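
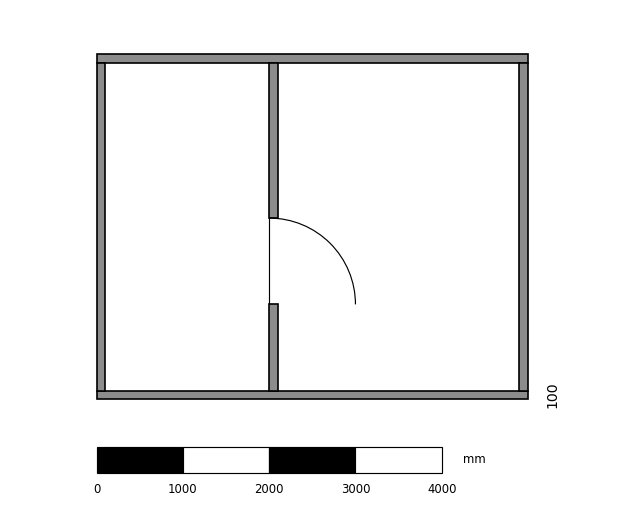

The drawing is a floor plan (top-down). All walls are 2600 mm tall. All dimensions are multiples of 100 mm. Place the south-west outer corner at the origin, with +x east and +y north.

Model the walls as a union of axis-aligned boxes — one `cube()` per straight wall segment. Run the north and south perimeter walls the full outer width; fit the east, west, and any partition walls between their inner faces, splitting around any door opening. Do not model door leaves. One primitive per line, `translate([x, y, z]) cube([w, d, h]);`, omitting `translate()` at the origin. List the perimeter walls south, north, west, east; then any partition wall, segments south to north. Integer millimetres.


cube([5000, 100, 2600]);
translate([0, 3900, 0]) cube([5000, 100, 2600]);
translate([0, 100, 0]) cube([100, 3800, 2600]);
translate([4900, 100, 0]) cube([100, 3800, 2600]);
translate([2000, 100, 0]) cube([100, 1000, 2600]);
translate([2000, 2100, 0]) cube([100, 1800, 2600]);


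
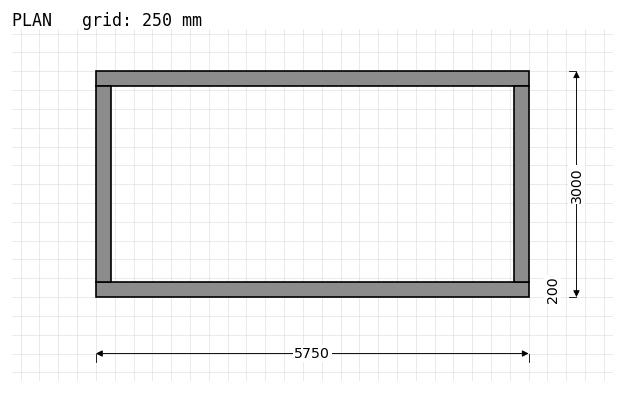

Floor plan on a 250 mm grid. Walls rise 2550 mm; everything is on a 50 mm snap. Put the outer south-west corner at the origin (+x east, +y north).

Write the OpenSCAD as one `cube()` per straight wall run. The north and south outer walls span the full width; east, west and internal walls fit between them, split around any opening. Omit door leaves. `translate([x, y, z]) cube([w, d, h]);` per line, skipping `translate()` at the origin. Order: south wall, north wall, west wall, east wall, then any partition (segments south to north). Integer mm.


cube([5750, 200, 2550]);
translate([0, 2800, 0]) cube([5750, 200, 2550]);
translate([0, 200, 0]) cube([200, 2600, 2550]);
translate([5550, 200, 0]) cube([200, 2600, 2550]);


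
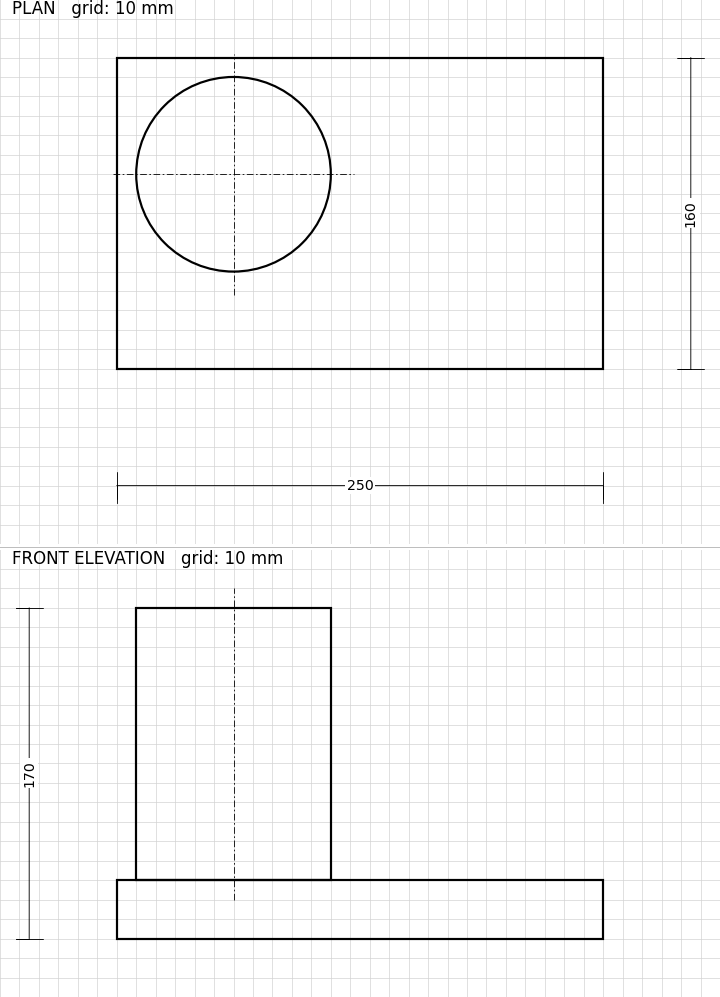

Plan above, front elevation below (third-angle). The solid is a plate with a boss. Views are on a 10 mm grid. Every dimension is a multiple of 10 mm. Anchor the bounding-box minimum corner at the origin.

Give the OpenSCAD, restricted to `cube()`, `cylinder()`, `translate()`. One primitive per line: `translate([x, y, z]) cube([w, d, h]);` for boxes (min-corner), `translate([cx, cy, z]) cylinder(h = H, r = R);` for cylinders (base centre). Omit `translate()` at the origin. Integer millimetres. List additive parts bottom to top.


cube([250, 160, 30]);
translate([60, 100, 30]) cylinder(h = 140, r = 50);


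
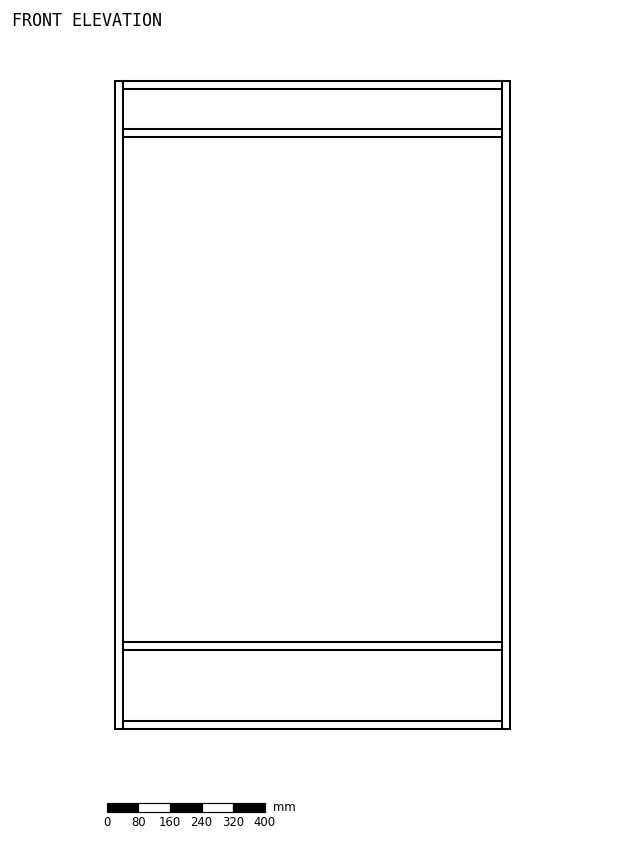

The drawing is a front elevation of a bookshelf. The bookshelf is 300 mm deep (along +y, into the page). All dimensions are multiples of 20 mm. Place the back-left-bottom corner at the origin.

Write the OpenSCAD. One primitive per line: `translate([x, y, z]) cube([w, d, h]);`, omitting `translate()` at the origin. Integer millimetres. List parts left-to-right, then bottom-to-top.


cube([20, 300, 1640]);
translate([20, 0, 0]) cube([960, 300, 20]);
translate([20, 0, 200]) cube([960, 300, 20]);
translate([20, 0, 1500]) cube([960, 300, 20]);
translate([20, 0, 1620]) cube([960, 300, 20]);
translate([980, 0, 0]) cube([20, 300, 1640]);


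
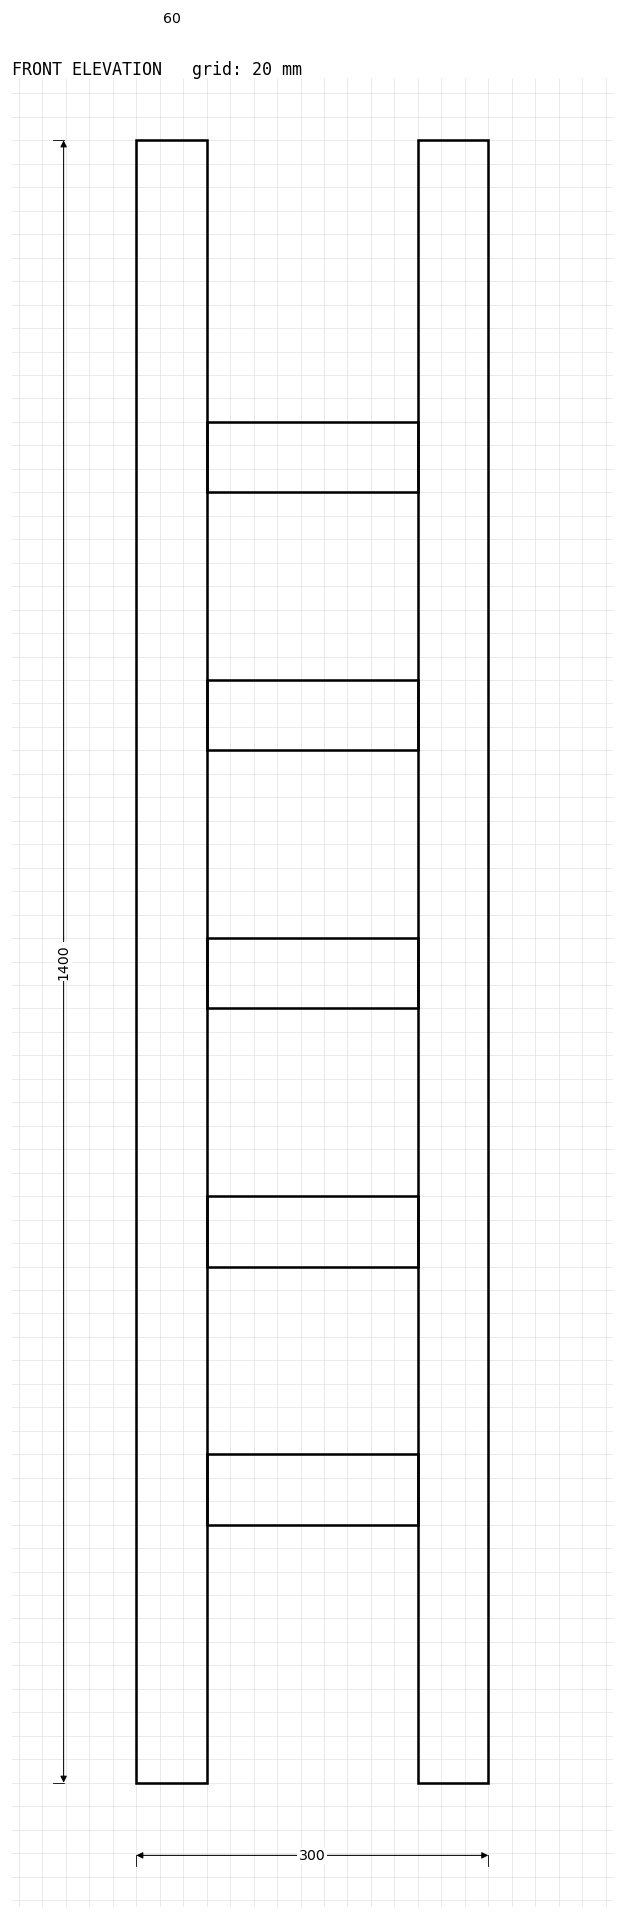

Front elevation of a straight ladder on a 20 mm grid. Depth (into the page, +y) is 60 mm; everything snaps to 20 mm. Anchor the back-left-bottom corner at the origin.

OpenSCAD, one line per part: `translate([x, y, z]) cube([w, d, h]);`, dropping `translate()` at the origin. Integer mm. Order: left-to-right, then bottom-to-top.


cube([60, 60, 1400]);
translate([60, 0, 220]) cube([180, 60, 60]);
translate([60, 0, 440]) cube([180, 60, 60]);
translate([60, 0, 660]) cube([180, 60, 60]);
translate([60, 0, 880]) cube([180, 60, 60]);
translate([60, 0, 1100]) cube([180, 60, 60]);
translate([240, 0, 0]) cube([60, 60, 1400]);


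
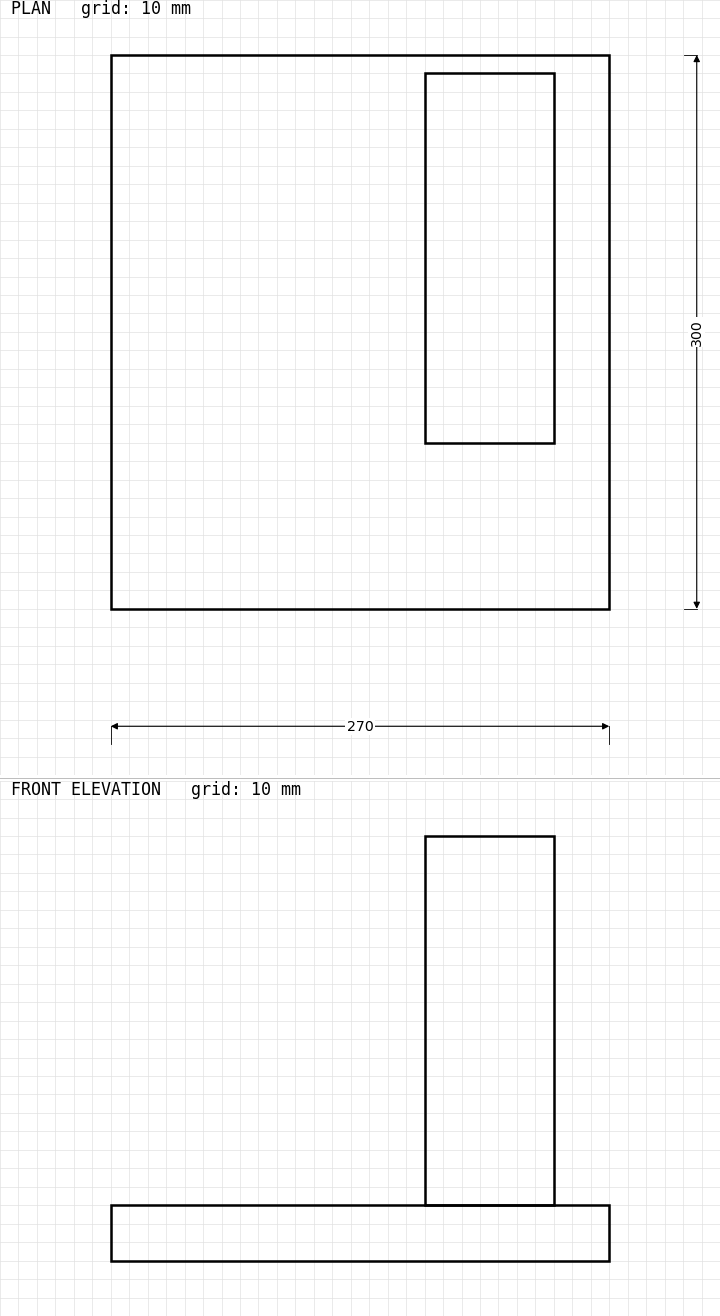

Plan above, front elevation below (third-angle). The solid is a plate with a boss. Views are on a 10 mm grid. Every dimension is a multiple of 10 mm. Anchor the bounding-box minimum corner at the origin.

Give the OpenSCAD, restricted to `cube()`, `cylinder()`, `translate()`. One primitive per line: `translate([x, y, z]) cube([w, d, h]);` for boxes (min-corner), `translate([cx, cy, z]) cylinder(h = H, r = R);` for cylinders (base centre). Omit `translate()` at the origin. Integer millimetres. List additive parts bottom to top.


cube([270, 300, 30]);
translate([170, 90, 30]) cube([70, 200, 200]);


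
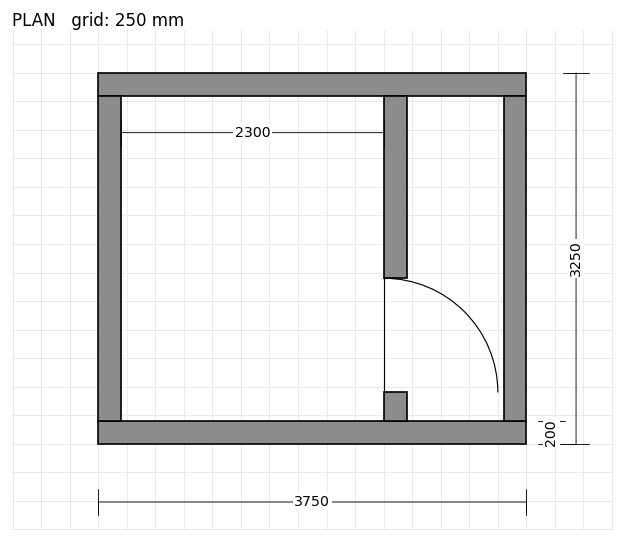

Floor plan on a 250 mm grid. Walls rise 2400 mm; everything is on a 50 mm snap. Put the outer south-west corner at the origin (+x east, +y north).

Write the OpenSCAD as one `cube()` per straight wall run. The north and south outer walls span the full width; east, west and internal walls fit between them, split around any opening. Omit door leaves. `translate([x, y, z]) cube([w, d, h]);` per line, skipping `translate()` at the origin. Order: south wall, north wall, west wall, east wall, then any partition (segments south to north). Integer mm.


cube([3750, 200, 2400]);
translate([0, 3050, 0]) cube([3750, 200, 2400]);
translate([0, 200, 0]) cube([200, 2850, 2400]);
translate([3550, 200, 0]) cube([200, 2850, 2400]);
translate([2500, 200, 0]) cube([200, 250, 2400]);
translate([2500, 1450, 0]) cube([200, 1600, 2400]);


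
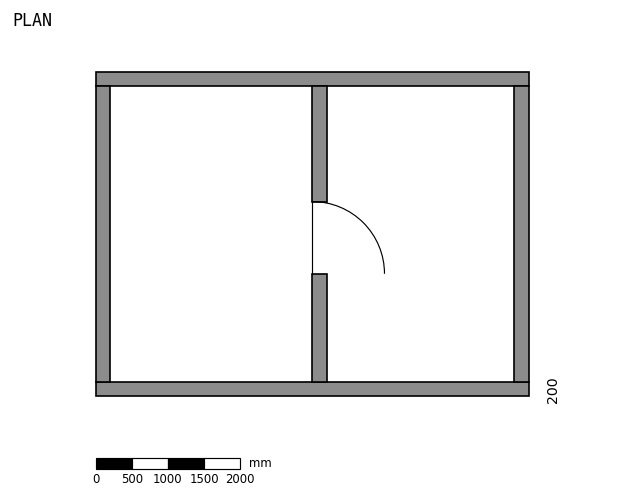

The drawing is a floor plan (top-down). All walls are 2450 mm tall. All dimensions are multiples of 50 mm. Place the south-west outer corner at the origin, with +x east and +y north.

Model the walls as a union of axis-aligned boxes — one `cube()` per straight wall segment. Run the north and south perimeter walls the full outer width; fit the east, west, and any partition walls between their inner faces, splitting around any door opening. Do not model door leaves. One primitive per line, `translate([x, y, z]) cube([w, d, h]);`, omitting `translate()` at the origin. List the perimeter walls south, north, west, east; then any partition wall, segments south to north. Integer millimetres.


cube([6000, 200, 2450]);
translate([0, 4300, 0]) cube([6000, 200, 2450]);
translate([0, 200, 0]) cube([200, 4100, 2450]);
translate([5800, 200, 0]) cube([200, 4100, 2450]);
translate([3000, 200, 0]) cube([200, 1500, 2450]);
translate([3000, 2700, 0]) cube([200, 1600, 2450]);


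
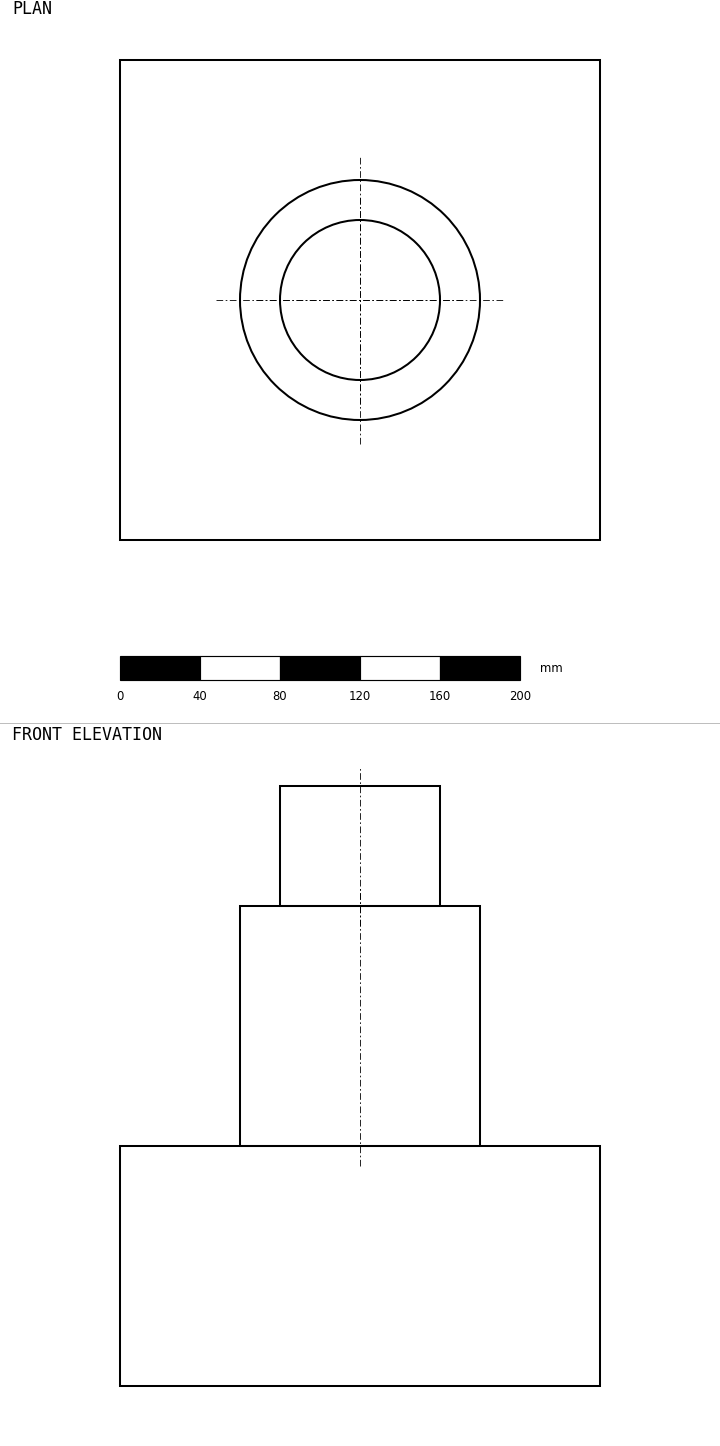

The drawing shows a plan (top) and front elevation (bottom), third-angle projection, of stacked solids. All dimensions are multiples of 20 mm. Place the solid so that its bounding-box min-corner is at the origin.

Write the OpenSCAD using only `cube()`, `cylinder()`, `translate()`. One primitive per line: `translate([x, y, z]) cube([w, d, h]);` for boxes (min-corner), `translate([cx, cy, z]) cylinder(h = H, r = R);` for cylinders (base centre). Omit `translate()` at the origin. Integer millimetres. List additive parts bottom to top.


cube([240, 240, 120]);
translate([120, 120, 120]) cylinder(h = 120, r = 60);
translate([120, 120, 240]) cylinder(h = 60, r = 40);


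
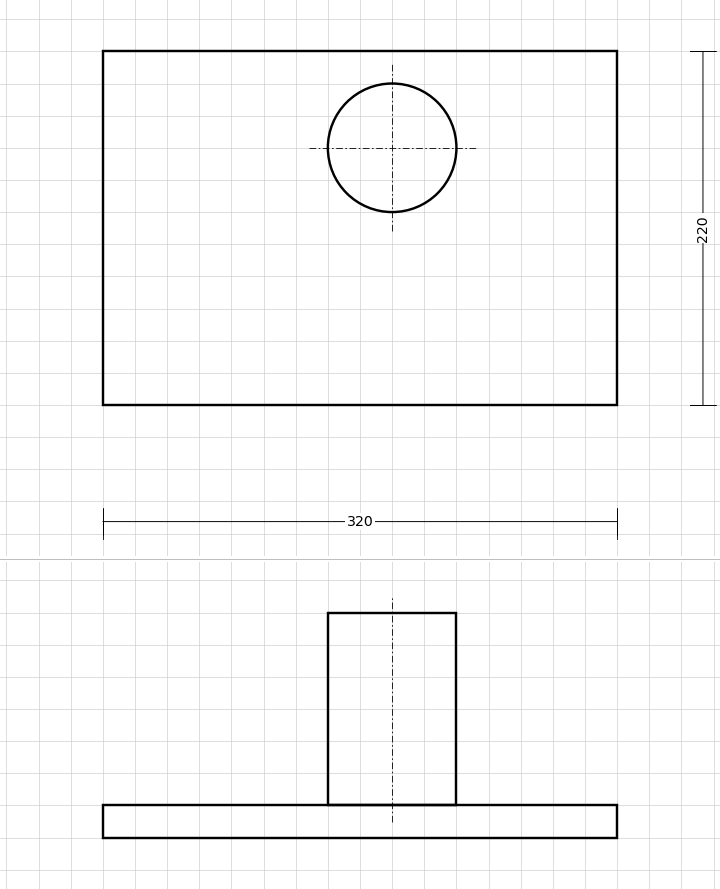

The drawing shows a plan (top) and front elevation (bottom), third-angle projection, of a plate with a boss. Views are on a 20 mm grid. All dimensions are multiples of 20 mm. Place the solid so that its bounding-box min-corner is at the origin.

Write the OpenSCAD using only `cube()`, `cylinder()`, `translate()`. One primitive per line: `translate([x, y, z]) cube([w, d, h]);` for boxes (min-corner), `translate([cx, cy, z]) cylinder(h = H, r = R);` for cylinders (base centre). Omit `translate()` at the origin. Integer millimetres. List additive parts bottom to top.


cube([320, 220, 20]);
translate([180, 160, 20]) cylinder(h = 120, r = 40);


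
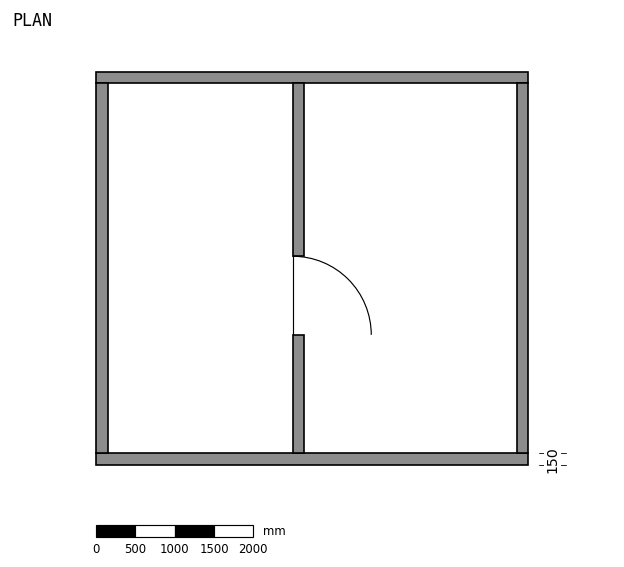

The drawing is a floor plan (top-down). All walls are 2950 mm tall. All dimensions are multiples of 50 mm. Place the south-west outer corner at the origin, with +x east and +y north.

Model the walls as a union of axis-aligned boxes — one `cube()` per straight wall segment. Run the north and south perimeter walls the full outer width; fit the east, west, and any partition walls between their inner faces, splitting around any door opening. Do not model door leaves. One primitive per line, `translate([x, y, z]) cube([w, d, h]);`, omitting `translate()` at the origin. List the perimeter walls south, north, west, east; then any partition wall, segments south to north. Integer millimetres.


cube([5500, 150, 2950]);
translate([0, 4850, 0]) cube([5500, 150, 2950]);
translate([0, 150, 0]) cube([150, 4700, 2950]);
translate([5350, 150, 0]) cube([150, 4700, 2950]);
translate([2500, 150, 0]) cube([150, 1500, 2950]);
translate([2500, 2650, 0]) cube([150, 2200, 2950]);


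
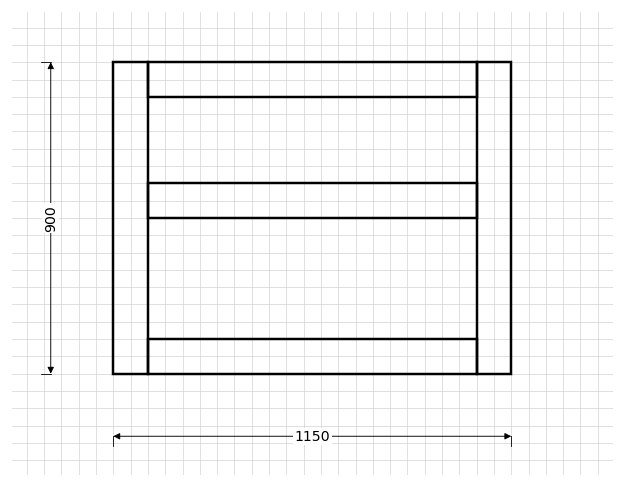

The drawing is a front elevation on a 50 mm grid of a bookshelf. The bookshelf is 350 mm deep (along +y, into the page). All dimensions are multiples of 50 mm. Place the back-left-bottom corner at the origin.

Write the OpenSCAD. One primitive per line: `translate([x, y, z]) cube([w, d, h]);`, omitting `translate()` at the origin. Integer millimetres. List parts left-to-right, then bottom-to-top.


cube([100, 350, 900]);
translate([100, 0, 0]) cube([950, 350, 100]);
translate([100, 0, 450]) cube([950, 350, 100]);
translate([100, 0, 800]) cube([950, 350, 100]);
translate([1050, 0, 0]) cube([100, 350, 900]);


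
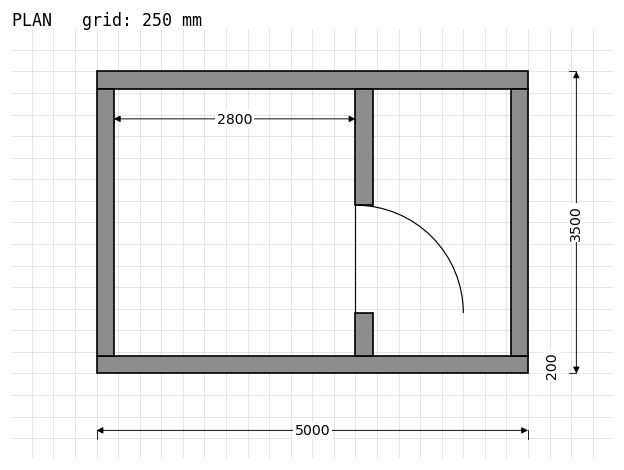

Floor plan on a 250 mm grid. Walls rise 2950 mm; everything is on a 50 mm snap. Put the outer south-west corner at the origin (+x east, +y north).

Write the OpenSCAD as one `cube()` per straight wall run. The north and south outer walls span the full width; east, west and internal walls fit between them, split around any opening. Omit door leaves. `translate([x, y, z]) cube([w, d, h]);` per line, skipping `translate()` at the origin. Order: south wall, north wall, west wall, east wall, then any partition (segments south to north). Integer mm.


cube([5000, 200, 2950]);
translate([0, 3300, 0]) cube([5000, 200, 2950]);
translate([0, 200, 0]) cube([200, 3100, 2950]);
translate([4800, 200, 0]) cube([200, 3100, 2950]);
translate([3000, 200, 0]) cube([200, 500, 2950]);
translate([3000, 1950, 0]) cube([200, 1350, 2950]);


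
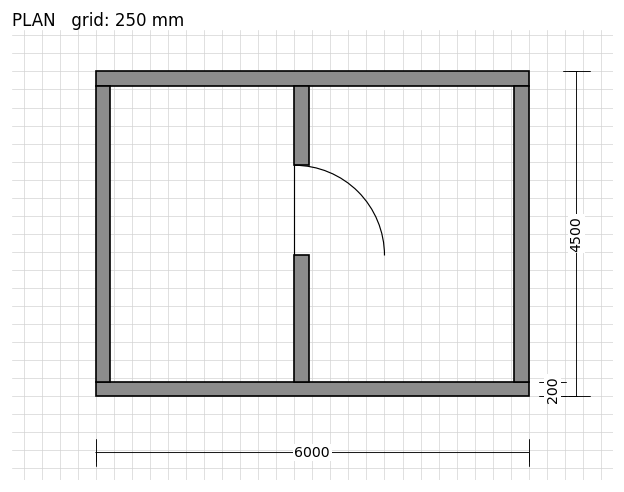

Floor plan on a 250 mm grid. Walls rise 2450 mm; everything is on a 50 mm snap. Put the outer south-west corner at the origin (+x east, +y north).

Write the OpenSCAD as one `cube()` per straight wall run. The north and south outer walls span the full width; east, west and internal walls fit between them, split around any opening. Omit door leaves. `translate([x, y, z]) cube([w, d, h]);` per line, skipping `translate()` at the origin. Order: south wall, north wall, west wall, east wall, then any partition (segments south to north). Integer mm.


cube([6000, 200, 2450]);
translate([0, 4300, 0]) cube([6000, 200, 2450]);
translate([0, 200, 0]) cube([200, 4100, 2450]);
translate([5800, 200, 0]) cube([200, 4100, 2450]);
translate([2750, 200, 0]) cube([200, 1750, 2450]);
translate([2750, 3200, 0]) cube([200, 1100, 2450]);


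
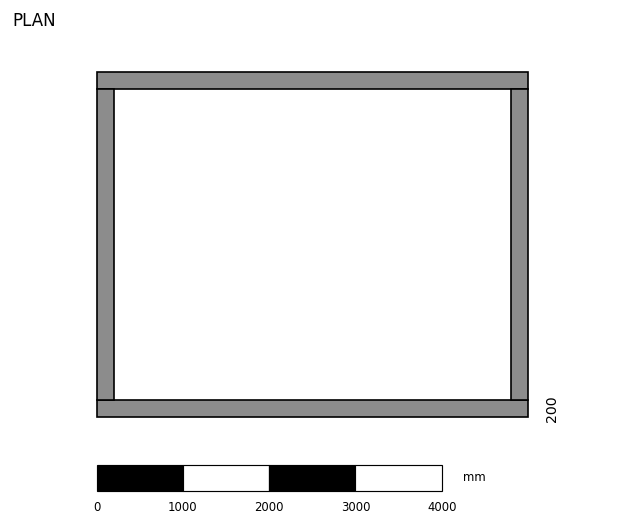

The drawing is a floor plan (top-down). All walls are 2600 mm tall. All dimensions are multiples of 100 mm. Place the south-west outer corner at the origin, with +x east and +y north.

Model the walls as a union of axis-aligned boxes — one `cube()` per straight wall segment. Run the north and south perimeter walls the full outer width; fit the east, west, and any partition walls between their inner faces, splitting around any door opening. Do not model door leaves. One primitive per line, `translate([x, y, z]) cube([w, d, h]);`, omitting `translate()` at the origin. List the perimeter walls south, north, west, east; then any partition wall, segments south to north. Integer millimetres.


cube([5000, 200, 2600]);
translate([0, 3800, 0]) cube([5000, 200, 2600]);
translate([0, 200, 0]) cube([200, 3600, 2600]);
translate([4800, 200, 0]) cube([200, 3600, 2600]);


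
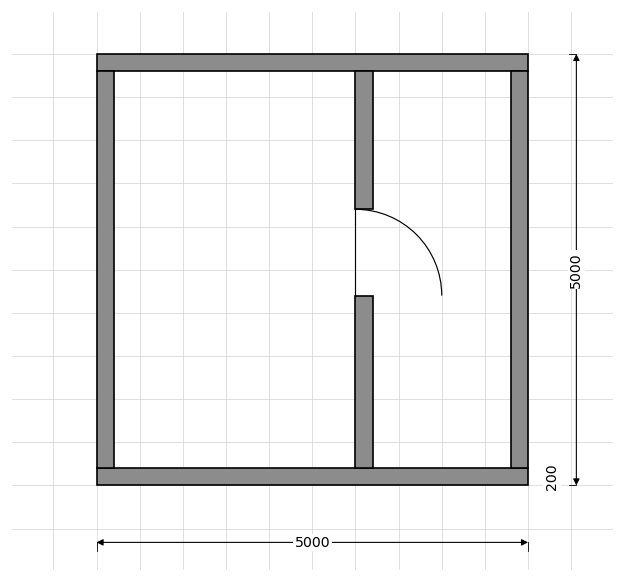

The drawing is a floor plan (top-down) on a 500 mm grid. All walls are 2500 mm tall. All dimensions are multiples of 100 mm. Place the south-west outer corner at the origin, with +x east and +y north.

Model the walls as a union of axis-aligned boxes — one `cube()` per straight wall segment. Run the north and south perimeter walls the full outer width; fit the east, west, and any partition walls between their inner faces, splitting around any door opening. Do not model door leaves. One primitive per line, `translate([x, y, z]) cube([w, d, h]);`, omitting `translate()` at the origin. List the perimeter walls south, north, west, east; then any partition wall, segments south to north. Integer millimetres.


cube([5000, 200, 2500]);
translate([0, 4800, 0]) cube([5000, 200, 2500]);
translate([0, 200, 0]) cube([200, 4600, 2500]);
translate([4800, 200, 0]) cube([200, 4600, 2500]);
translate([3000, 200, 0]) cube([200, 2000, 2500]);
translate([3000, 3200, 0]) cube([200, 1600, 2500]);


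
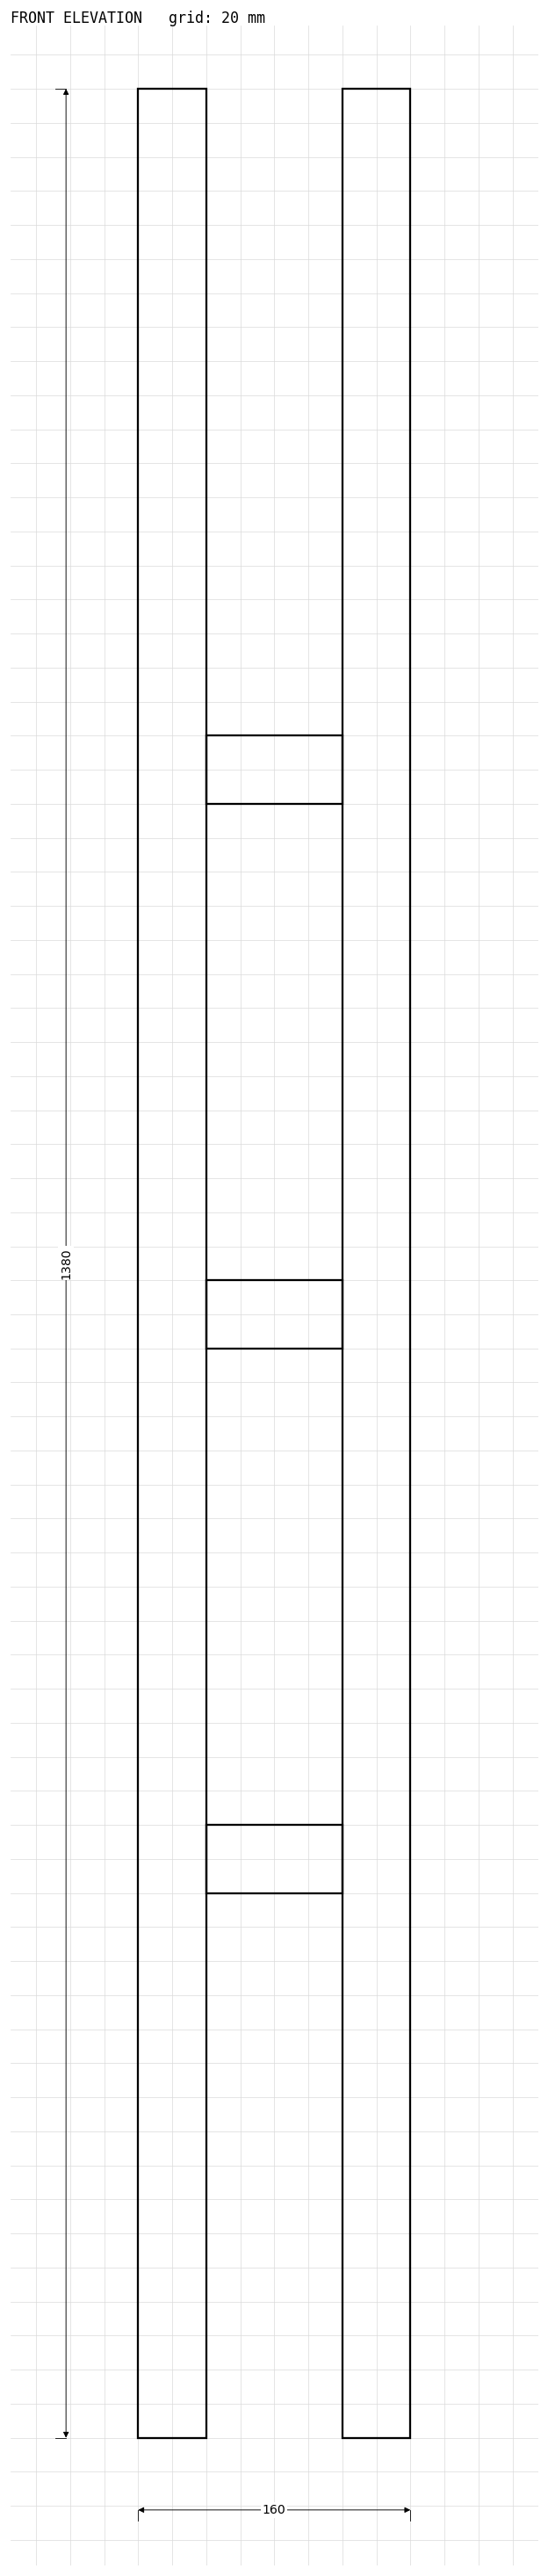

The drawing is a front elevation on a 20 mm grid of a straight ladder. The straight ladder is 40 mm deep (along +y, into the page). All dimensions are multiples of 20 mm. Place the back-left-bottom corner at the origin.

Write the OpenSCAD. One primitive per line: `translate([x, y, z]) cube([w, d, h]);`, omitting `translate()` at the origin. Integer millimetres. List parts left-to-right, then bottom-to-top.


cube([40, 40, 1380]);
translate([40, 0, 320]) cube([80, 40, 40]);
translate([40, 0, 640]) cube([80, 40, 40]);
translate([40, 0, 960]) cube([80, 40, 40]);
translate([120, 0, 0]) cube([40, 40, 1380]);


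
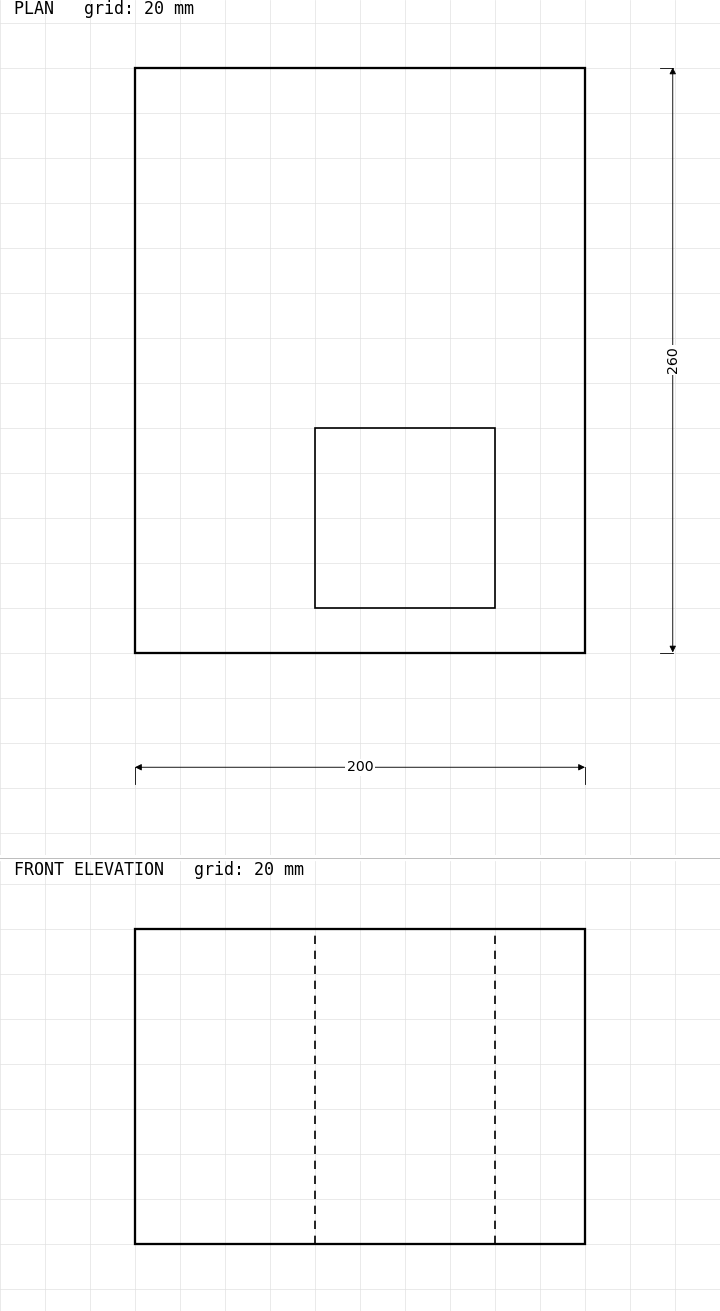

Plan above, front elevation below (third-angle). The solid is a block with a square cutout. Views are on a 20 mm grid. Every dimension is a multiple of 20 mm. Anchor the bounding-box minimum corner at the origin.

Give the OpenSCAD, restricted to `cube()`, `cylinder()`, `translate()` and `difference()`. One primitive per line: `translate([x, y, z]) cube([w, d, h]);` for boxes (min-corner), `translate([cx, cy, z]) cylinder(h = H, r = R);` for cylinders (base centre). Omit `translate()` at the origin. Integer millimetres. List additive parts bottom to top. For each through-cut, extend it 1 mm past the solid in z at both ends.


difference() {
  cube([200, 260, 140]);
  translate([80, 20, -1]) cube([80, 80, 142]);
}


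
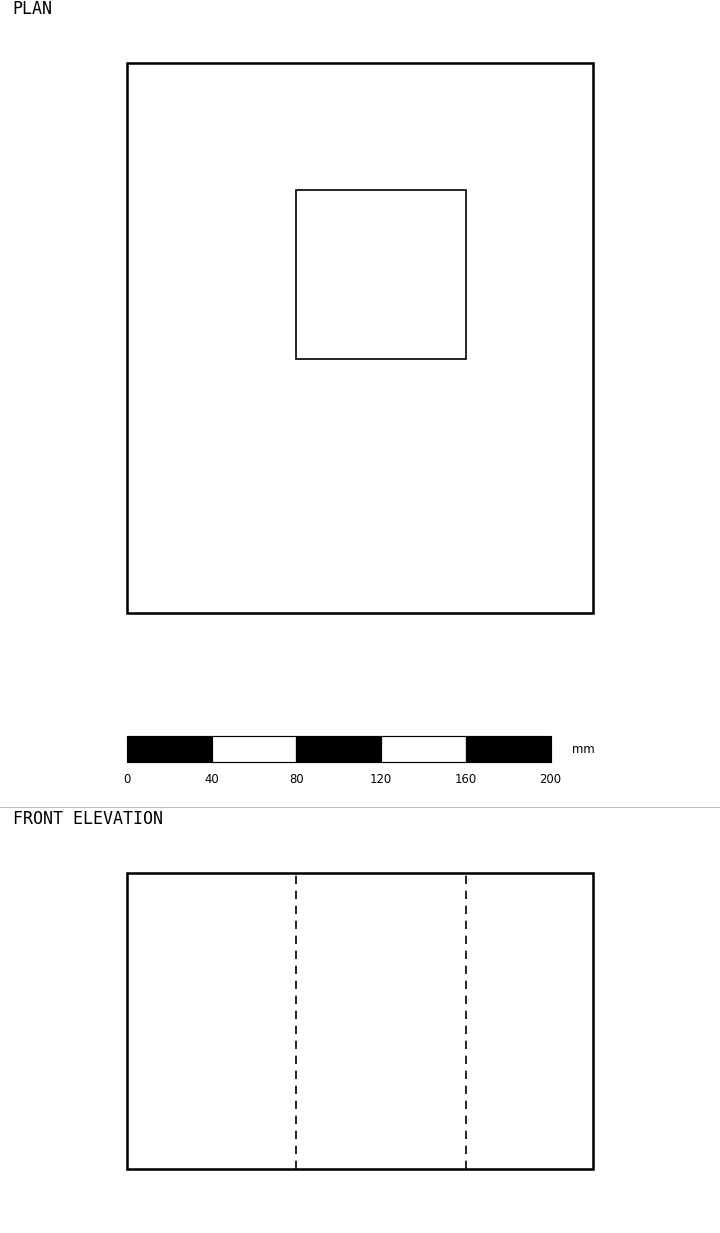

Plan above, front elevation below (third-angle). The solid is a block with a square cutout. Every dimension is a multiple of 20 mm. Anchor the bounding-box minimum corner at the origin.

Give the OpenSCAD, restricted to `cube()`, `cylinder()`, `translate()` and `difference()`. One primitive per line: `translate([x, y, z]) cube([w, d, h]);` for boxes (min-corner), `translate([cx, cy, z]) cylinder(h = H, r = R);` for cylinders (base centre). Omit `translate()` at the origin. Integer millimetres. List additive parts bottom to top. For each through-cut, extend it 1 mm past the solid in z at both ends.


difference() {
  cube([220, 260, 140]);
  translate([80, 120, -1]) cube([80, 80, 142]);
}


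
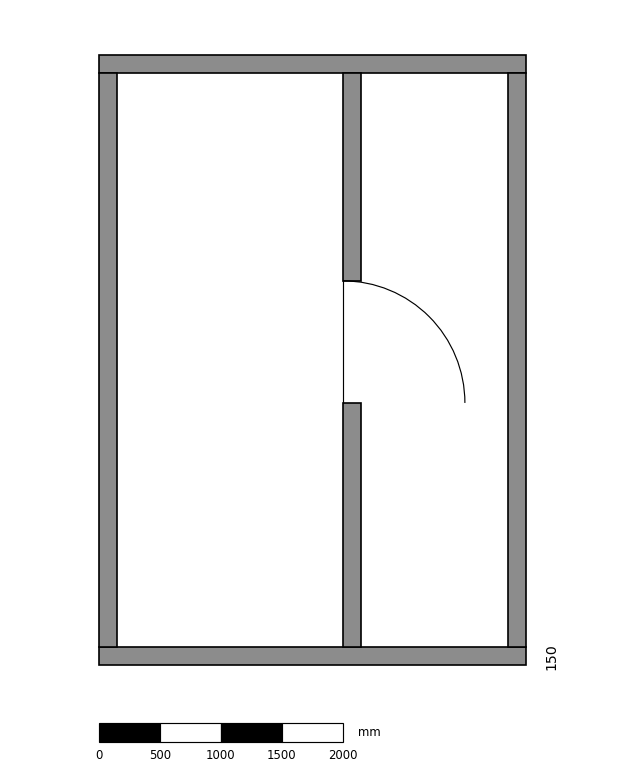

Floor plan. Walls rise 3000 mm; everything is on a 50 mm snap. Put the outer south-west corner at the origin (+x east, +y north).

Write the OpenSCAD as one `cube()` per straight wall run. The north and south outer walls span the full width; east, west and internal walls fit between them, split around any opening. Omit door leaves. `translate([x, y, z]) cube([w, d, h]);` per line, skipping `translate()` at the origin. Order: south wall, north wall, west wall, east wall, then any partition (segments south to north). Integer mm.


cube([3500, 150, 3000]);
translate([0, 4850, 0]) cube([3500, 150, 3000]);
translate([0, 150, 0]) cube([150, 4700, 3000]);
translate([3350, 150, 0]) cube([150, 4700, 3000]);
translate([2000, 150, 0]) cube([150, 2000, 3000]);
translate([2000, 3150, 0]) cube([150, 1700, 3000]);


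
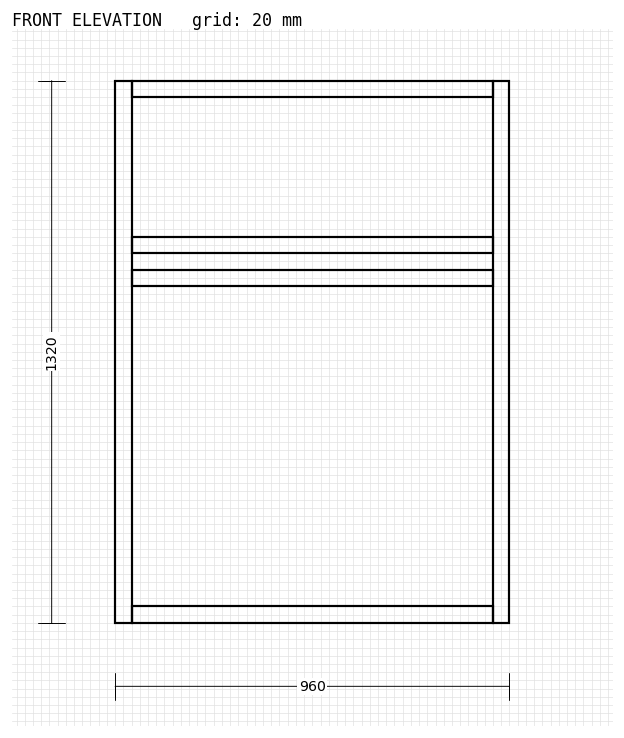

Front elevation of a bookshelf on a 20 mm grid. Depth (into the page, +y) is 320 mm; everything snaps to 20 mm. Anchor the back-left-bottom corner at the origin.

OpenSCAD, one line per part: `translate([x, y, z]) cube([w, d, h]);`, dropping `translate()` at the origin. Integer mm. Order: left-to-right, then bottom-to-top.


cube([40, 320, 1320]);
translate([40, 0, 0]) cube([880, 320, 40]);
translate([40, 0, 820]) cube([880, 320, 40]);
translate([40, 0, 900]) cube([880, 320, 40]);
translate([40, 0, 1280]) cube([880, 320, 40]);
translate([920, 0, 0]) cube([40, 320, 1320]);


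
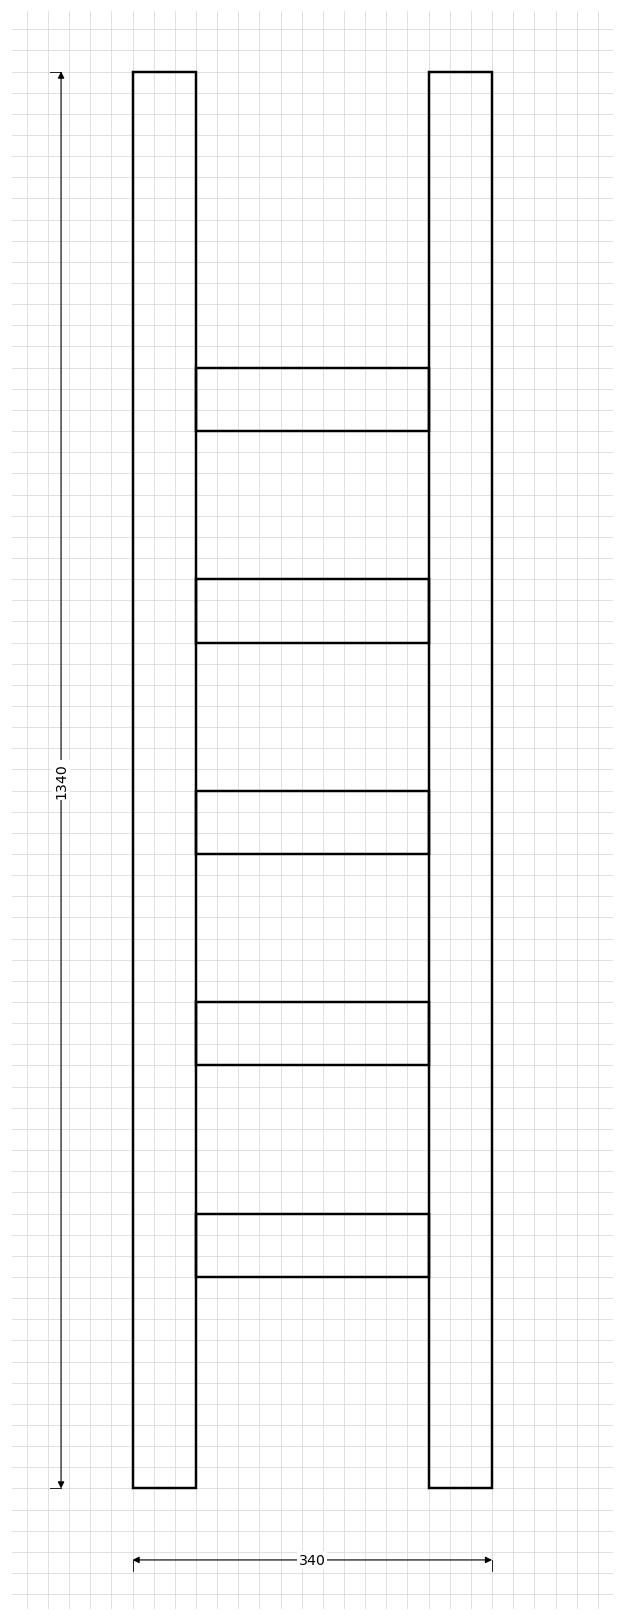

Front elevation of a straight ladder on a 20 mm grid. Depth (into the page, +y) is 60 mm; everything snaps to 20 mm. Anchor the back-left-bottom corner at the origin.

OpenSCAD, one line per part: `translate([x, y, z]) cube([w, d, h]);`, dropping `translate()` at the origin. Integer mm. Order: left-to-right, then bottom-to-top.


cube([60, 60, 1340]);
translate([60, 0, 200]) cube([220, 60, 60]);
translate([60, 0, 400]) cube([220, 60, 60]);
translate([60, 0, 600]) cube([220, 60, 60]);
translate([60, 0, 800]) cube([220, 60, 60]);
translate([60, 0, 1000]) cube([220, 60, 60]);
translate([280, 0, 0]) cube([60, 60, 1340]);


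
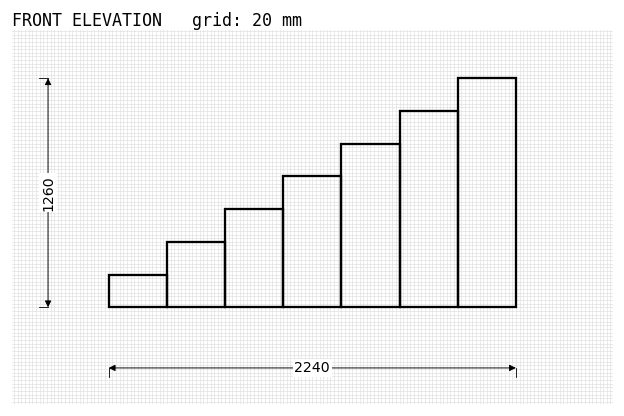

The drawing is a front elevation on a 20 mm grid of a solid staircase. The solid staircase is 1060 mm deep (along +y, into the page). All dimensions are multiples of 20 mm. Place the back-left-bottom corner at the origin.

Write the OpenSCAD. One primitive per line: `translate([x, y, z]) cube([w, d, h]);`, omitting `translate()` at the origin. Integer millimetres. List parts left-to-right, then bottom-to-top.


cube([320, 1060, 180]);
translate([320, 0, 0]) cube([320, 1060, 360]);
translate([640, 0, 0]) cube([320, 1060, 540]);
translate([960, 0, 0]) cube([320, 1060, 720]);
translate([1280, 0, 0]) cube([320, 1060, 900]);
translate([1600, 0, 0]) cube([320, 1060, 1080]);
translate([1920, 0, 0]) cube([320, 1060, 1260]);


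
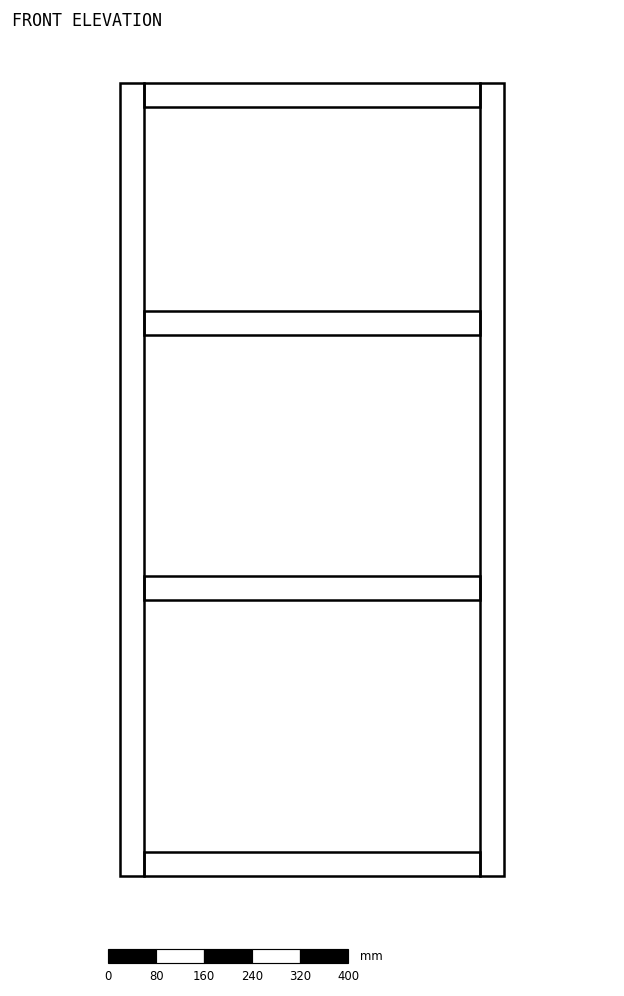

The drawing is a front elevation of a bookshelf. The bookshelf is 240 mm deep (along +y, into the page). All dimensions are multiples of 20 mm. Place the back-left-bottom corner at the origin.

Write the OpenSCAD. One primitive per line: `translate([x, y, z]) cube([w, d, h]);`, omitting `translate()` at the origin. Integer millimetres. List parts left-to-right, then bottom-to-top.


cube([40, 240, 1320]);
translate([40, 0, 0]) cube([560, 240, 40]);
translate([40, 0, 460]) cube([560, 240, 40]);
translate([40, 0, 900]) cube([560, 240, 40]);
translate([40, 0, 1280]) cube([560, 240, 40]);
translate([600, 0, 0]) cube([40, 240, 1320]);


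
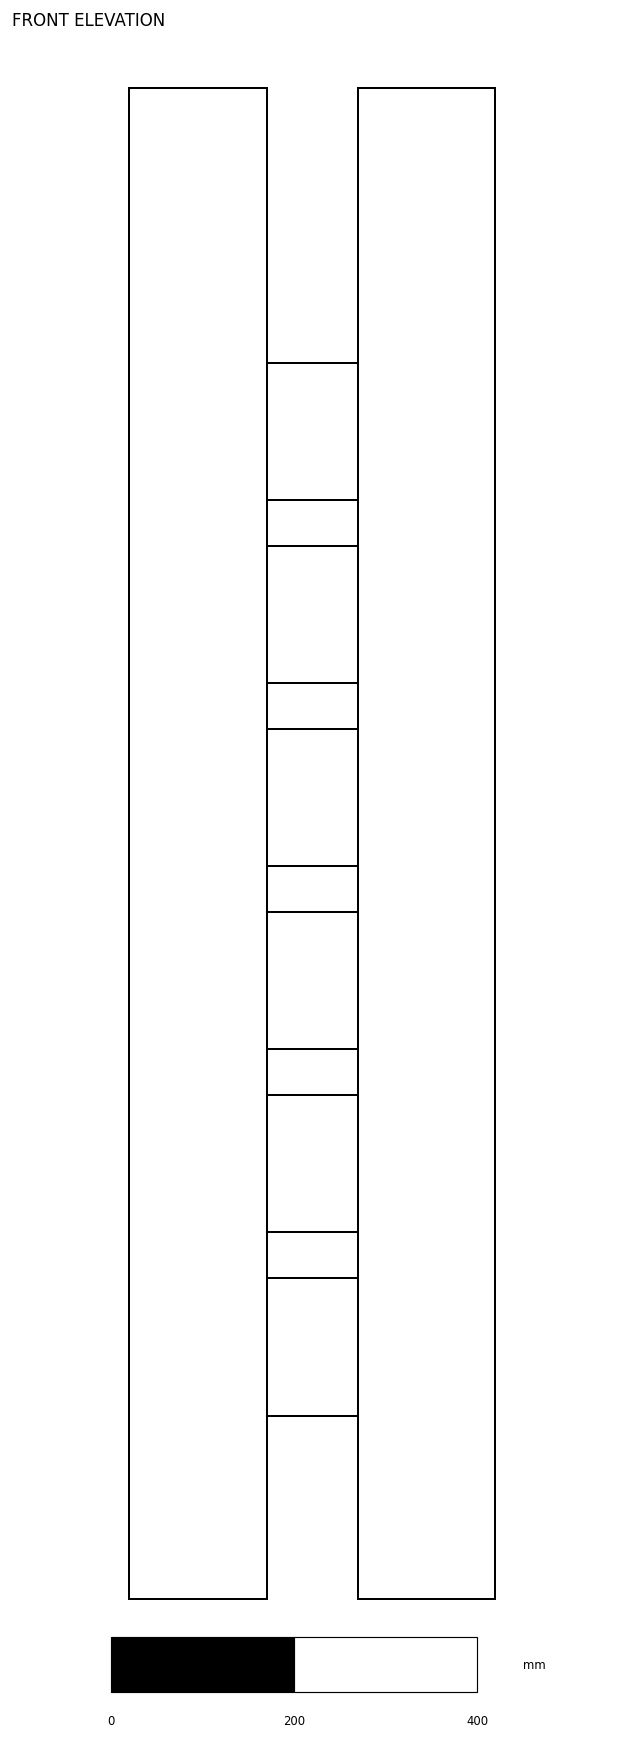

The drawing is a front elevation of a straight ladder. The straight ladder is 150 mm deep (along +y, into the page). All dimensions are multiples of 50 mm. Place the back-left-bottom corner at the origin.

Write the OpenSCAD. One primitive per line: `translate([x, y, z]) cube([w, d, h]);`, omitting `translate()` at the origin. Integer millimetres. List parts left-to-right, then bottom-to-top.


cube([150, 150, 1650]);
translate([150, 0, 200]) cube([100, 150, 150]);
translate([150, 0, 400]) cube([100, 150, 150]);
translate([150, 0, 600]) cube([100, 150, 150]);
translate([150, 0, 800]) cube([100, 150, 150]);
translate([150, 0, 1000]) cube([100, 150, 150]);
translate([150, 0, 1200]) cube([100, 150, 150]);
translate([250, 0, 0]) cube([150, 150, 1650]);


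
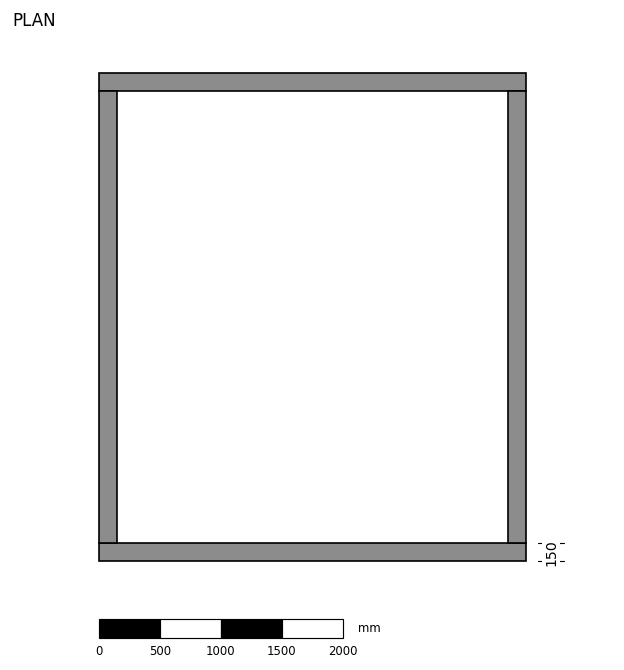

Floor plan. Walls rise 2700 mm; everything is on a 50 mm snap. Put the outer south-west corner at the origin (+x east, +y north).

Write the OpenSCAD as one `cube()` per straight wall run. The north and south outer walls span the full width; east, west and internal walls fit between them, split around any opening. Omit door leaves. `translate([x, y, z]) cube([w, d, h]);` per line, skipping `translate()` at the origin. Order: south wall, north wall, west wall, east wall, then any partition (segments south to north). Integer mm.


cube([3500, 150, 2700]);
translate([0, 3850, 0]) cube([3500, 150, 2700]);
translate([0, 150, 0]) cube([150, 3700, 2700]);
translate([3350, 150, 0]) cube([150, 3700, 2700]);


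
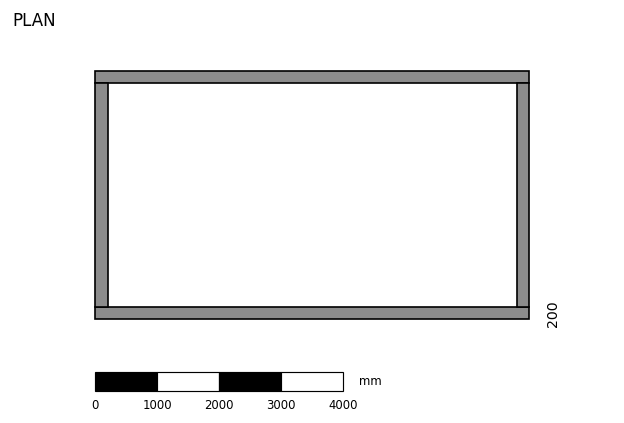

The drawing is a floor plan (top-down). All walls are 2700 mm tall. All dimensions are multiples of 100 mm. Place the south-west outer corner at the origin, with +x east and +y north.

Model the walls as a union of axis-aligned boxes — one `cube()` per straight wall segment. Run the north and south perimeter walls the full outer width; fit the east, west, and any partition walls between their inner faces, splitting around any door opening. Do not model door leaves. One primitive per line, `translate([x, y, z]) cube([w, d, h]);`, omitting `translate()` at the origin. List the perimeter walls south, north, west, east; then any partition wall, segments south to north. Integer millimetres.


cube([7000, 200, 2700]);
translate([0, 3800, 0]) cube([7000, 200, 2700]);
translate([0, 200, 0]) cube([200, 3600, 2700]);
translate([6800, 200, 0]) cube([200, 3600, 2700]);


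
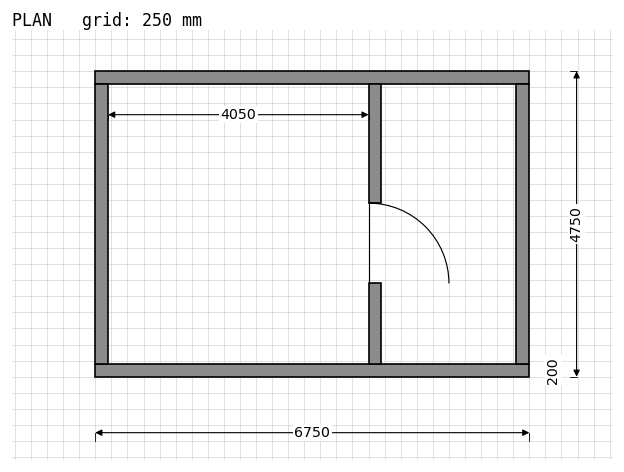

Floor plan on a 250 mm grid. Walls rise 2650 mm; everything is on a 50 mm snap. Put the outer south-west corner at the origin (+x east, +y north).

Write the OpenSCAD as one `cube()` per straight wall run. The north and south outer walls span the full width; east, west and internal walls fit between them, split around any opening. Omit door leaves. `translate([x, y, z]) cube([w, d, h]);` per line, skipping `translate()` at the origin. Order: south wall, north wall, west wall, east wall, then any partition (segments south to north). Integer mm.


cube([6750, 200, 2650]);
translate([0, 4550, 0]) cube([6750, 200, 2650]);
translate([0, 200, 0]) cube([200, 4350, 2650]);
translate([6550, 200, 0]) cube([200, 4350, 2650]);
translate([4250, 200, 0]) cube([200, 1250, 2650]);
translate([4250, 2700, 0]) cube([200, 1850, 2650]);


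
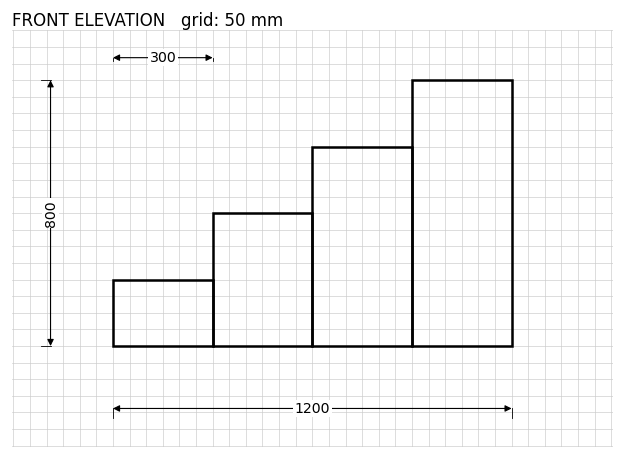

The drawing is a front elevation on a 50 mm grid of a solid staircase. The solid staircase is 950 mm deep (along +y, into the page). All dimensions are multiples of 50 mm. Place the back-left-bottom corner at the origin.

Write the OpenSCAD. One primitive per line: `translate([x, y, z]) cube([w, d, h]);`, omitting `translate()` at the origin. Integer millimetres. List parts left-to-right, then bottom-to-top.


cube([300, 950, 200]);
translate([300, 0, 0]) cube([300, 950, 400]);
translate([600, 0, 0]) cube([300, 950, 600]);
translate([900, 0, 0]) cube([300, 950, 800]);


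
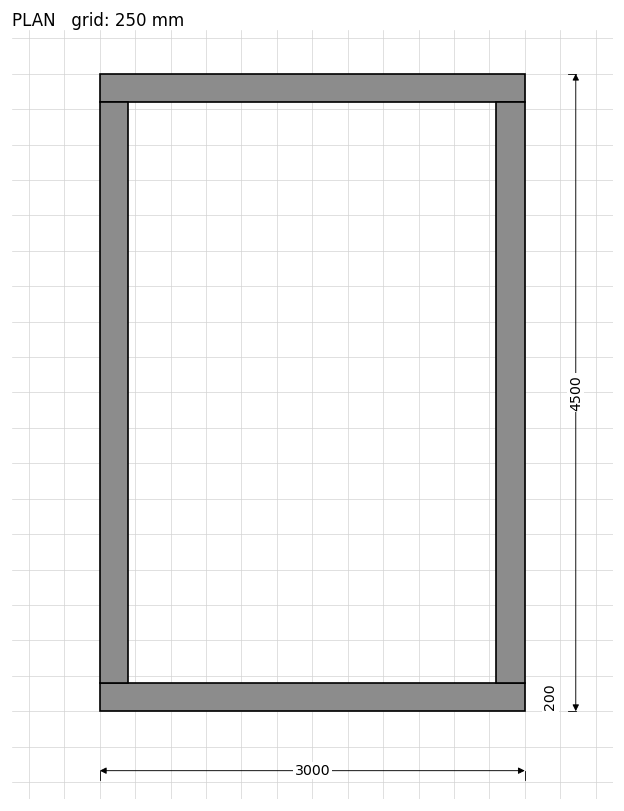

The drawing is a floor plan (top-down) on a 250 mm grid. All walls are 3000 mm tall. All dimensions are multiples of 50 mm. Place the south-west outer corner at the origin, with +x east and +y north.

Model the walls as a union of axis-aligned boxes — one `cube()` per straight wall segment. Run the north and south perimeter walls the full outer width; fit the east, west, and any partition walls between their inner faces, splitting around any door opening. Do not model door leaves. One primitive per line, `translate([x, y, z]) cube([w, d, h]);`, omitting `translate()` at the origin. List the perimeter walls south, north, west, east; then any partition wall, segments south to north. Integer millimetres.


cube([3000, 200, 3000]);
translate([0, 4300, 0]) cube([3000, 200, 3000]);
translate([0, 200, 0]) cube([200, 4100, 3000]);
translate([2800, 200, 0]) cube([200, 4100, 3000]);


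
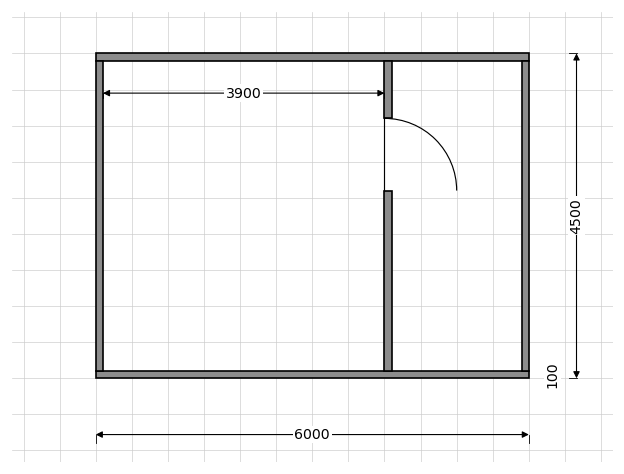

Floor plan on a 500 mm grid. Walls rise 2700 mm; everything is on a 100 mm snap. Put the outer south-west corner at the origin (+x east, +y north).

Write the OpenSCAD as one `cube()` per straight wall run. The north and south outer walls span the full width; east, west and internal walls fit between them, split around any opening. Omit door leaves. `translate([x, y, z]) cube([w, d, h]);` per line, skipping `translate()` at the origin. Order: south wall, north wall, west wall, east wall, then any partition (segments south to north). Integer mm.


cube([6000, 100, 2700]);
translate([0, 4400, 0]) cube([6000, 100, 2700]);
translate([0, 100, 0]) cube([100, 4300, 2700]);
translate([5900, 100, 0]) cube([100, 4300, 2700]);
translate([4000, 100, 0]) cube([100, 2500, 2700]);
translate([4000, 3600, 0]) cube([100, 800, 2700]);


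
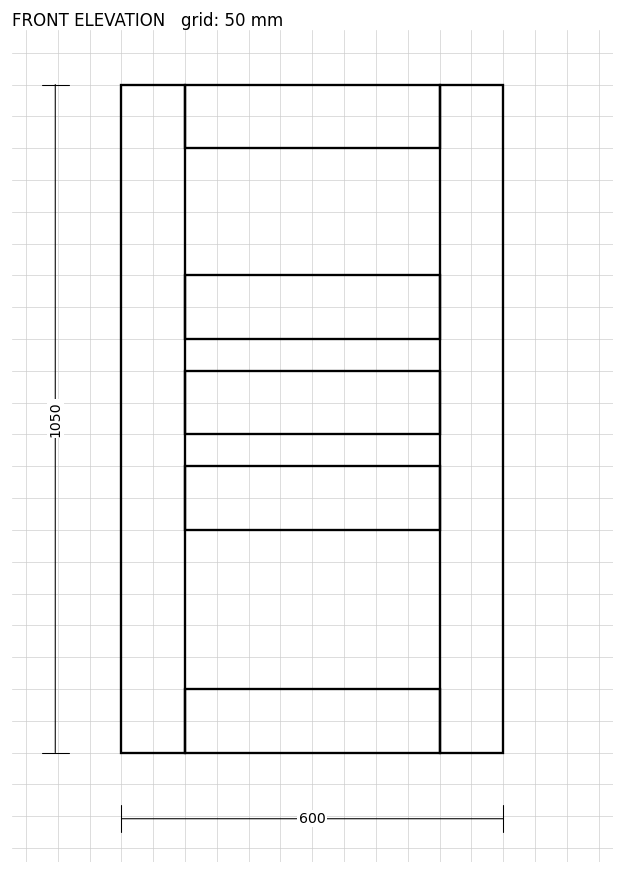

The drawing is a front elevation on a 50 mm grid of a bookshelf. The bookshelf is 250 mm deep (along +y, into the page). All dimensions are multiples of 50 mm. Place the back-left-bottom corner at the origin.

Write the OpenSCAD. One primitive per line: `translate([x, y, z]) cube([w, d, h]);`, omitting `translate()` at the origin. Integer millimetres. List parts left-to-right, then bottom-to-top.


cube([100, 250, 1050]);
translate([100, 0, 0]) cube([400, 250, 100]);
translate([100, 0, 350]) cube([400, 250, 100]);
translate([100, 0, 500]) cube([400, 250, 100]);
translate([100, 0, 650]) cube([400, 250, 100]);
translate([100, 0, 950]) cube([400, 250, 100]);
translate([500, 0, 0]) cube([100, 250, 1050]);


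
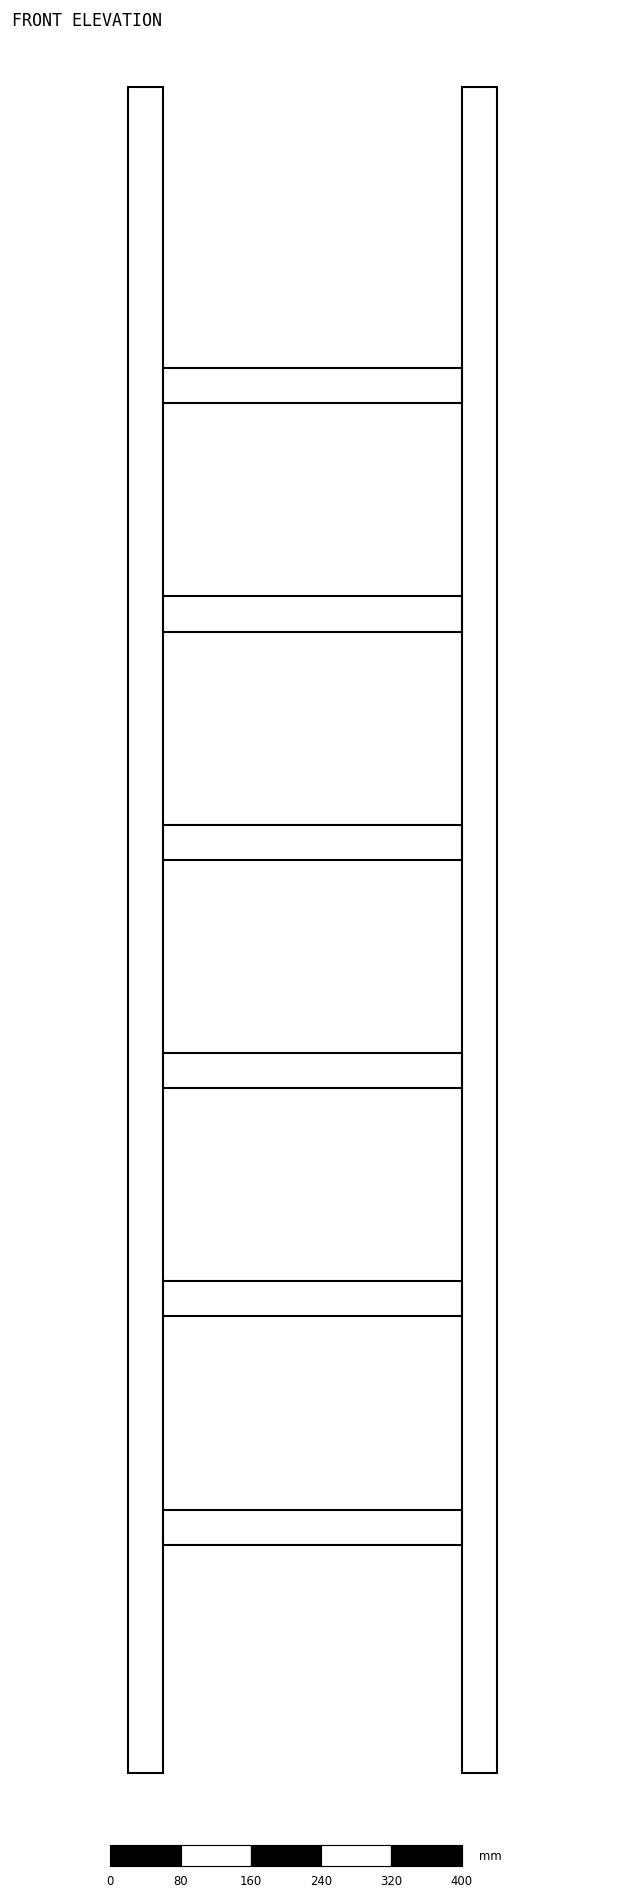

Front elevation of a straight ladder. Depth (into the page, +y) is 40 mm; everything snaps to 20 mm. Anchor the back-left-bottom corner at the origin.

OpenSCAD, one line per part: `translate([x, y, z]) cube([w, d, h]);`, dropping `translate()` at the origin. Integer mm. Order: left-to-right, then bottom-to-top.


cube([40, 40, 1920]);
translate([40, 0, 260]) cube([340, 40, 40]);
translate([40, 0, 520]) cube([340, 40, 40]);
translate([40, 0, 780]) cube([340, 40, 40]);
translate([40, 0, 1040]) cube([340, 40, 40]);
translate([40, 0, 1300]) cube([340, 40, 40]);
translate([40, 0, 1560]) cube([340, 40, 40]);
translate([380, 0, 0]) cube([40, 40, 1920]);


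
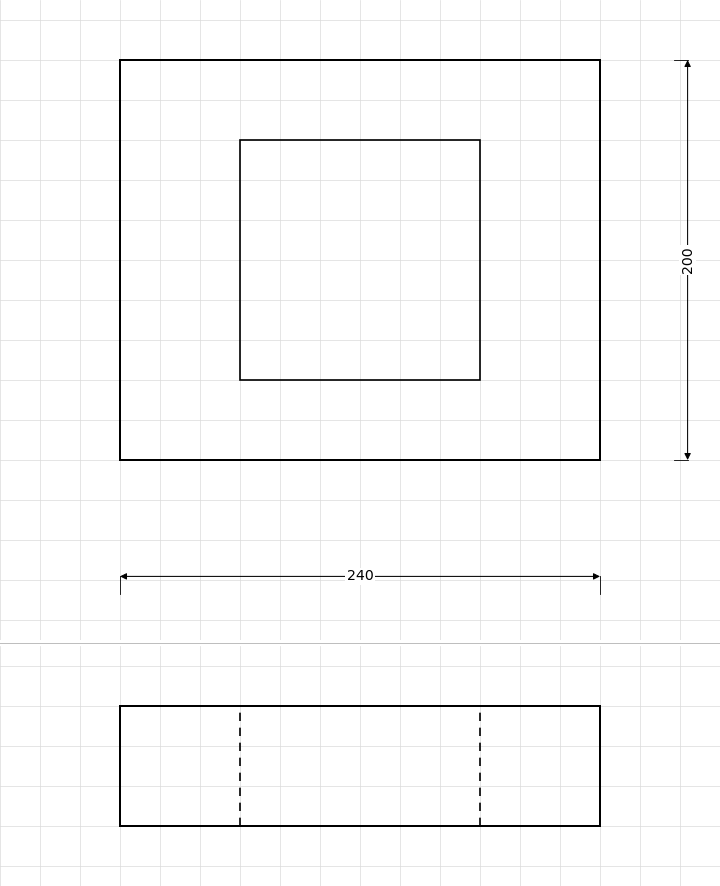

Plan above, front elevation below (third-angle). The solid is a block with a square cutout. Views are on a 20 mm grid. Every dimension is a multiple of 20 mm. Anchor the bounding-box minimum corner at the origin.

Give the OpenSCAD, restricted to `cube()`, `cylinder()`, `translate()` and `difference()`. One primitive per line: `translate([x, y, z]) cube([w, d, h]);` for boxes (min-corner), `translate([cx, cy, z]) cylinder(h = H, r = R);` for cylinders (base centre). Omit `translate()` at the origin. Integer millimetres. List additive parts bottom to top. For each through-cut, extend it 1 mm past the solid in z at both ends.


difference() {
  cube([240, 200, 60]);
  translate([60, 40, -1]) cube([120, 120, 62]);
}


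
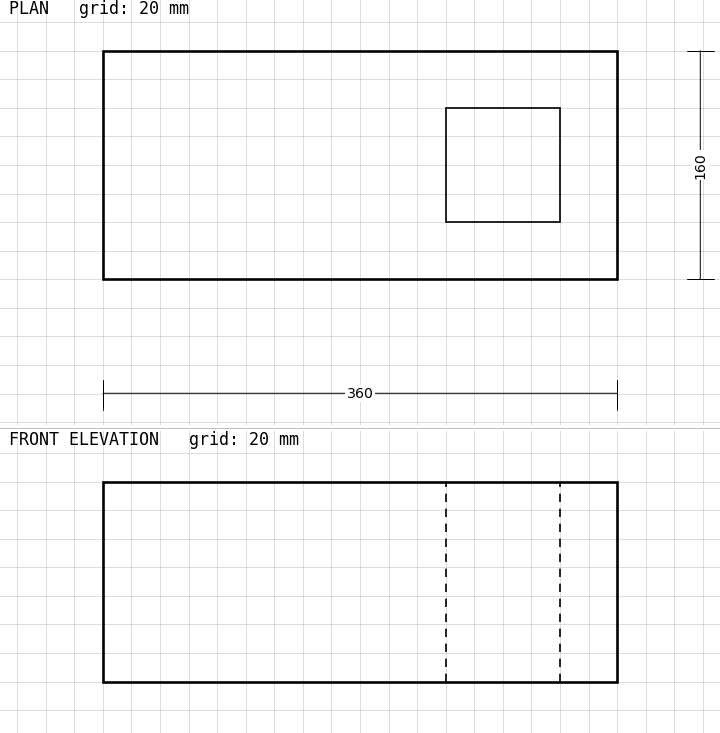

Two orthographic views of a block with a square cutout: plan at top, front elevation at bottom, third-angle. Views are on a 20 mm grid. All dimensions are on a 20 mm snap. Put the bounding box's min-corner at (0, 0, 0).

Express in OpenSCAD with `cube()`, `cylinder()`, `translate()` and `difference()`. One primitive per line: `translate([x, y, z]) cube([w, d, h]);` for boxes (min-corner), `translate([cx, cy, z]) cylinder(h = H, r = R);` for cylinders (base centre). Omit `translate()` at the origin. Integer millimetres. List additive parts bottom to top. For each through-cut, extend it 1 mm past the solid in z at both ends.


difference() {
  cube([360, 160, 140]);
  translate([240, 40, -1]) cube([80, 80, 142]);
}


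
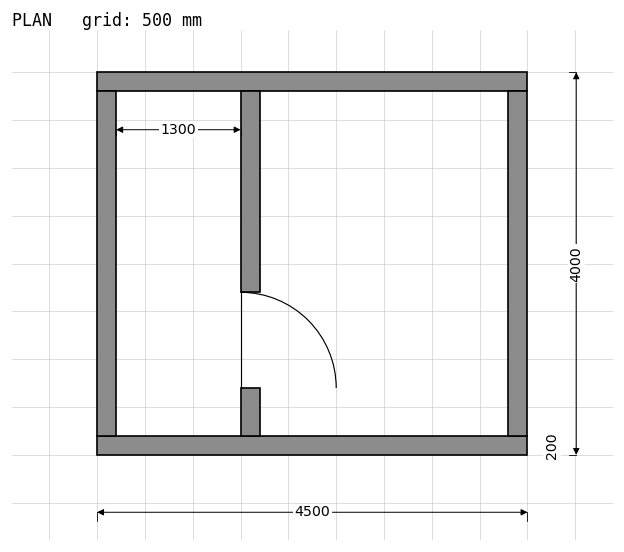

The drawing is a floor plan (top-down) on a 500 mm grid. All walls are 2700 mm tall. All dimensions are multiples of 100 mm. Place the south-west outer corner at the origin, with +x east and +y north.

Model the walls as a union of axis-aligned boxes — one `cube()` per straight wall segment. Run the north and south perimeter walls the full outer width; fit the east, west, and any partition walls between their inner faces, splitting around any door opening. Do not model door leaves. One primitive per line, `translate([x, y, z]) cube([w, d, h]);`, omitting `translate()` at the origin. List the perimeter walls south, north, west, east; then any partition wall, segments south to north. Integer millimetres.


cube([4500, 200, 2700]);
translate([0, 3800, 0]) cube([4500, 200, 2700]);
translate([0, 200, 0]) cube([200, 3600, 2700]);
translate([4300, 200, 0]) cube([200, 3600, 2700]);
translate([1500, 200, 0]) cube([200, 500, 2700]);
translate([1500, 1700, 0]) cube([200, 2100, 2700]);


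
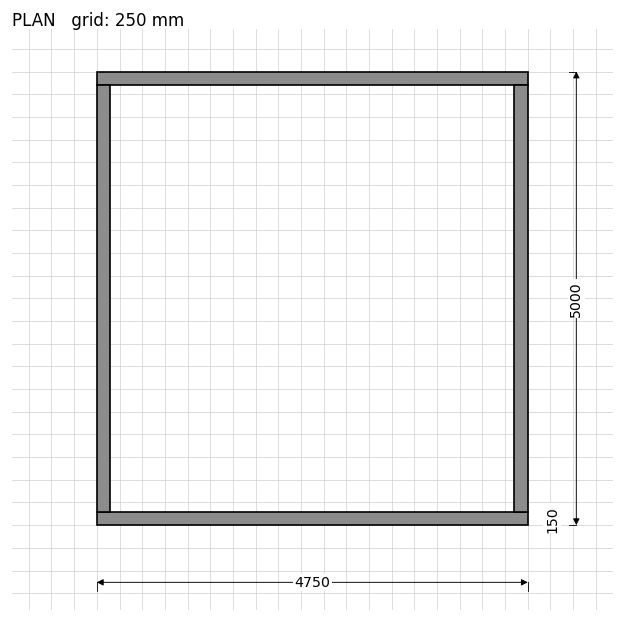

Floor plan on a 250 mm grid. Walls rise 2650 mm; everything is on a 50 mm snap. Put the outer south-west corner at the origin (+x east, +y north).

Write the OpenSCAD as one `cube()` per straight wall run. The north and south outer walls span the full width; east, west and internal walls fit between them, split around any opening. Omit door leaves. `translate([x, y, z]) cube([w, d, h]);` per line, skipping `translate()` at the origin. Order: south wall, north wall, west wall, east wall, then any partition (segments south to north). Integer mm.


cube([4750, 150, 2650]);
translate([0, 4850, 0]) cube([4750, 150, 2650]);
translate([0, 150, 0]) cube([150, 4700, 2650]);
translate([4600, 150, 0]) cube([150, 4700, 2650]);
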